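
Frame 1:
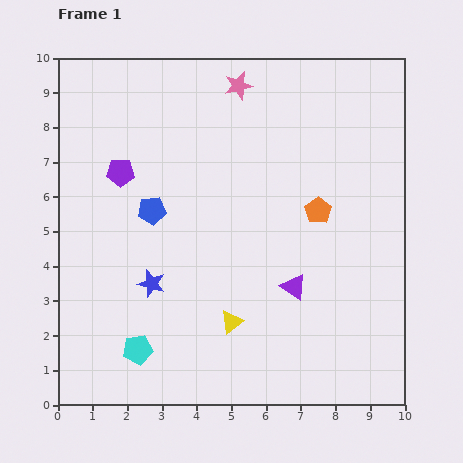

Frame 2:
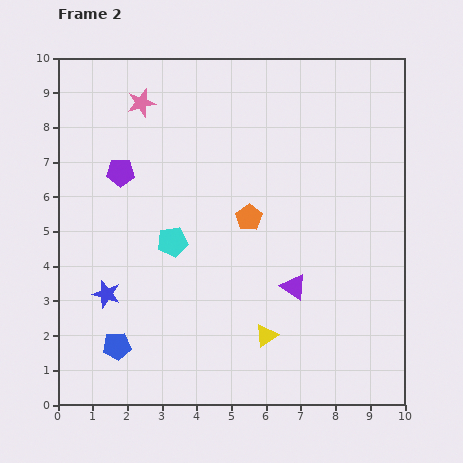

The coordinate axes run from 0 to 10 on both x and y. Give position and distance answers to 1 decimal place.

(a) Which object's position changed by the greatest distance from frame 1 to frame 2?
the blue pentagon

(moved 4.0; next 3.3)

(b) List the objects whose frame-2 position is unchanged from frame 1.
the purple pentagon, the purple triangle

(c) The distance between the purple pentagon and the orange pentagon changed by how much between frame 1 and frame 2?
-1.9

Distance in frame 1: 5.8. Distance in frame 2: 3.9.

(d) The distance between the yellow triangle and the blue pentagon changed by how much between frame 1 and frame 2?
+0.4

Distance in frame 1: 3.9. Distance in frame 2: 4.3.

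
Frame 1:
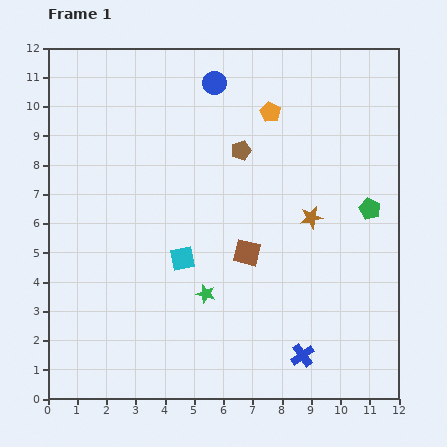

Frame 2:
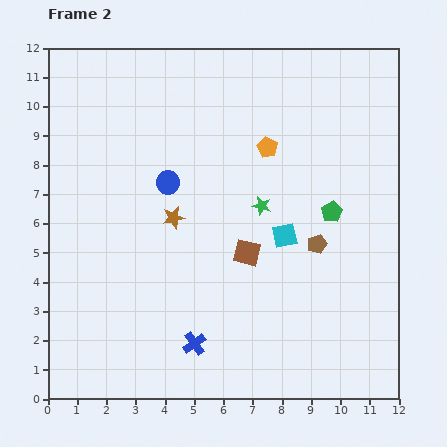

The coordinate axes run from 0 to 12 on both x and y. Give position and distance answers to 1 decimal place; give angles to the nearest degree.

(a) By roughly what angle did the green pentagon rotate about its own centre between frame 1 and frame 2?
18° clockwise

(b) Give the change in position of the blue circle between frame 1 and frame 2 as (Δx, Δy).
(-1.6, -3.4)

The blue circle was at (5.7, 10.8) in frame 1 and (4.1, 7.4) in frame 2.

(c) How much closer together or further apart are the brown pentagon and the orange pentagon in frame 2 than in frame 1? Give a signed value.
+2.1

Distance in frame 1: 1.6. Distance in frame 2: 3.7.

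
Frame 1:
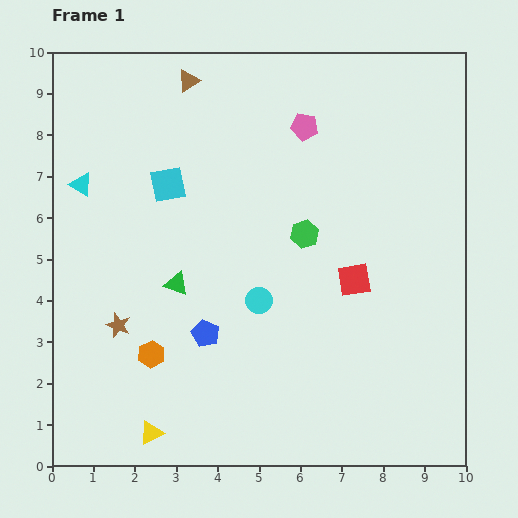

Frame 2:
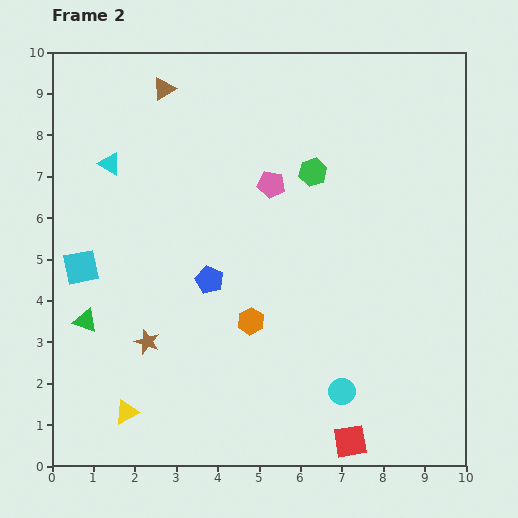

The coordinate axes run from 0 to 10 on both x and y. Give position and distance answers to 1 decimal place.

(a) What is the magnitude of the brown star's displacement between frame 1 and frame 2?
0.8

The brown star moved from (1.6, 3.4) to (2.3, 3.0), a distance of √(0.7² + 0.4²) ≈ 0.8.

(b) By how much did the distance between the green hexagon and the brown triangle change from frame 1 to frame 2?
-0.5

Distance in frame 1: 4.6. Distance in frame 2: 4.1.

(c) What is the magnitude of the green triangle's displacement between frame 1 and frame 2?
2.4

The green triangle moved from (3.0, 4.4) to (0.8, 3.5), a distance of √(2.2² + 0.9²) ≈ 2.4.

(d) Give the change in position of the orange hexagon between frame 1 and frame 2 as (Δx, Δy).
(2.4, 0.8)

The orange hexagon was at (2.4, 2.7) in frame 1 and (4.8, 3.5) in frame 2.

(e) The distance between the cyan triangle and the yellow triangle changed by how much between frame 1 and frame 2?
-0.2

Distance in frame 1: 6.2. Distance in frame 2: 6.0.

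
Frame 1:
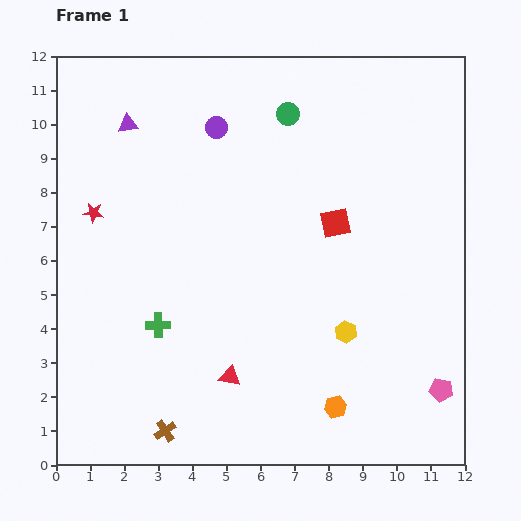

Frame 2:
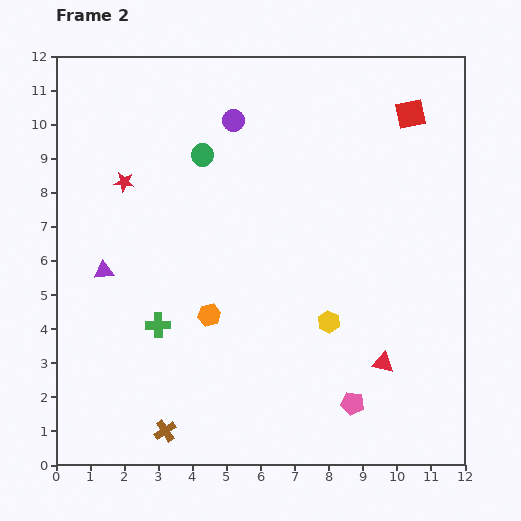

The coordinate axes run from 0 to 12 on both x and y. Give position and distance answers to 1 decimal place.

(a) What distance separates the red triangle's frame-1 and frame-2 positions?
4.5

The red triangle moved from (5.1, 2.6) to (9.6, 3.0), a distance of √(4.5² + 0.4²) ≈ 4.5.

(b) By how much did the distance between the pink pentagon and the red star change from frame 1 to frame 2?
-2.1

Distance in frame 1: 11.4. Distance in frame 2: 9.3.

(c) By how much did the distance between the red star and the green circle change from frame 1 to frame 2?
-4.0

Distance in frame 1: 6.4. Distance in frame 2: 2.4.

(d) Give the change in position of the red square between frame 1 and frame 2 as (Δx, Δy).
(2.2, 3.2)

The red square was at (8.2, 7.1) in frame 1 and (10.4, 10.3) in frame 2.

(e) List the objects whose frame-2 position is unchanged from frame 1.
the brown cross, the green cross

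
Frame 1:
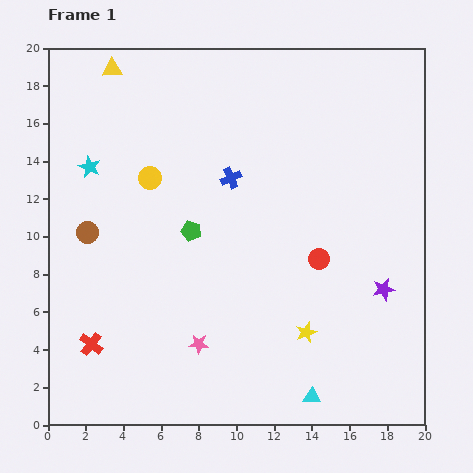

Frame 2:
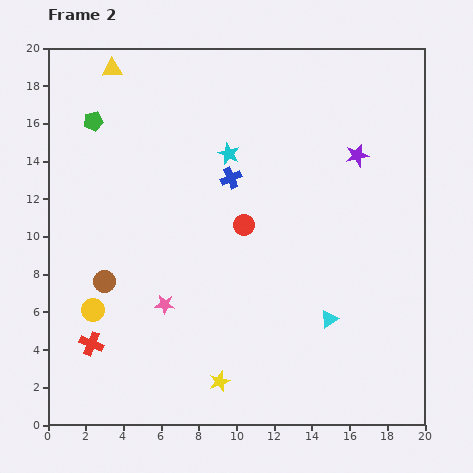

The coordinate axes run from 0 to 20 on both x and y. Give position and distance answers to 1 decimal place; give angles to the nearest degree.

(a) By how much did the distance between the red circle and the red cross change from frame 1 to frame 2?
-2.6

Distance in frame 1: 12.9. Distance in frame 2: 10.3.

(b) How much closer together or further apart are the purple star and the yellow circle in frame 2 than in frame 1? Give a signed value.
+2.5

Distance in frame 1: 13.7. Distance in frame 2: 16.2.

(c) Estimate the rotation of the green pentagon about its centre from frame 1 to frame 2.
27° counter-clockwise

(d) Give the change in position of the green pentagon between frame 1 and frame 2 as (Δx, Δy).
(-5.2, 5.8)

The green pentagon was at (7.6, 10.3) in frame 1 and (2.4, 16.1) in frame 2.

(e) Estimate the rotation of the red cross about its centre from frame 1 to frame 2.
16° counter-clockwise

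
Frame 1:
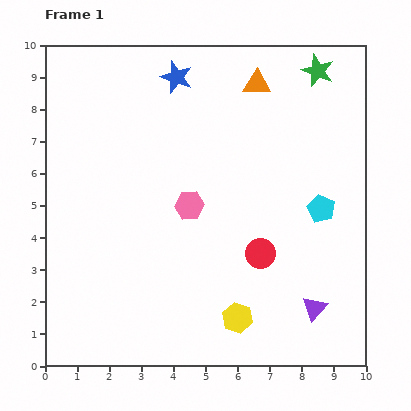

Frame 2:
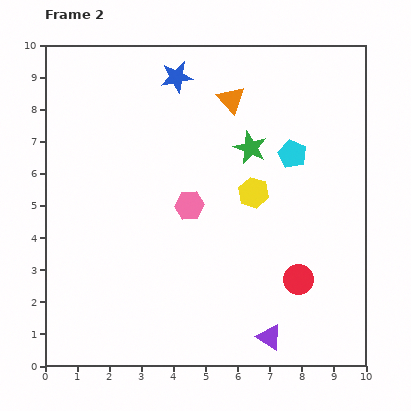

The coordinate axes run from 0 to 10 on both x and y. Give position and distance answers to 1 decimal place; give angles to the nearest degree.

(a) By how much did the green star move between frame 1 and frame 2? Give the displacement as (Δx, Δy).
(-2.1, -2.4)

The green star was at (8.5, 9.2) in frame 1 and (6.4, 6.8) in frame 2.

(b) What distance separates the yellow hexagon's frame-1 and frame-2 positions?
3.9

The yellow hexagon moved from (6.0, 1.5) to (6.5, 5.4), a distance of √(0.5² + 3.9²) ≈ 3.9.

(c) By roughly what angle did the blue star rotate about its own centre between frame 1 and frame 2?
29° counter-clockwise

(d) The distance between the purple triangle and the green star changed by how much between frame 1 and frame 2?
-1.5

Distance in frame 1: 7.4. Distance in frame 2: 5.9.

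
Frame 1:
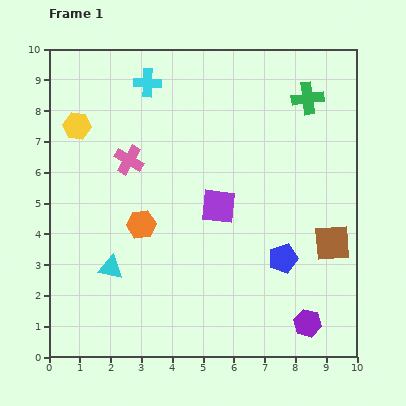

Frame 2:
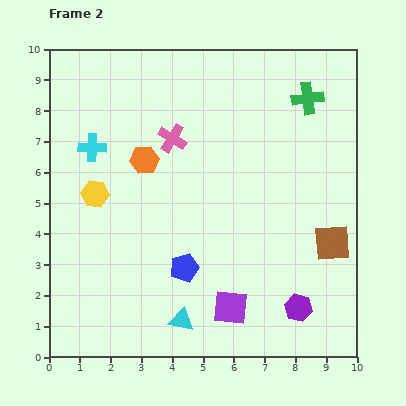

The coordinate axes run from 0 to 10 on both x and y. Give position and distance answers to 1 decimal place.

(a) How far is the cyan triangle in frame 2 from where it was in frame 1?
2.9

The cyan triangle moved from (2.0, 2.9) to (4.3, 1.2), a distance of √(2.3² + 1.7²) ≈ 2.9.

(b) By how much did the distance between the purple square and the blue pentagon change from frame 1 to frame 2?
-0.7

Distance in frame 1: 2.7. Distance in frame 2: 2.0.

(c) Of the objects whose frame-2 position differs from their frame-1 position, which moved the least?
the purple hexagon

(moved 0.6)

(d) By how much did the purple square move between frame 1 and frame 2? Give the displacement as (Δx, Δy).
(0.4, -3.3)

The purple square was at (5.5, 4.9) in frame 1 and (5.9, 1.6) in frame 2.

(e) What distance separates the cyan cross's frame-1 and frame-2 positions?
2.8

The cyan cross moved from (3.2, 8.9) to (1.4, 6.8), a distance of √(1.8² + 2.1²) ≈ 2.8.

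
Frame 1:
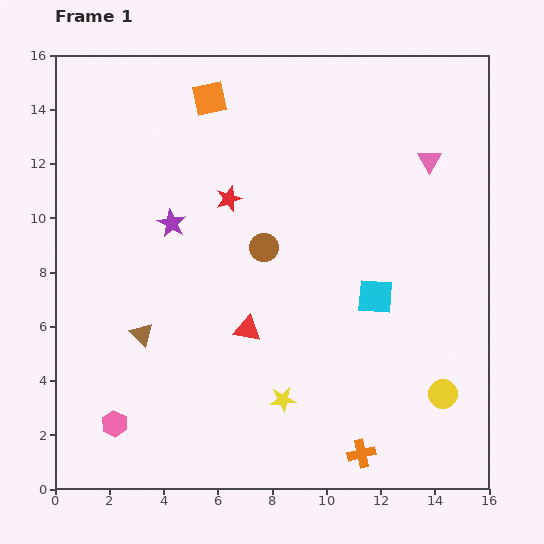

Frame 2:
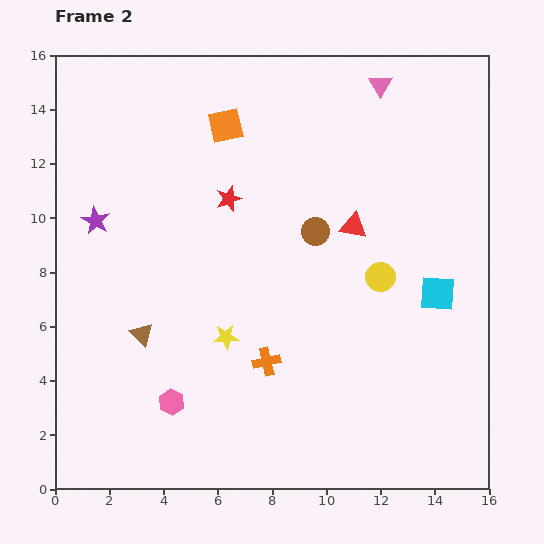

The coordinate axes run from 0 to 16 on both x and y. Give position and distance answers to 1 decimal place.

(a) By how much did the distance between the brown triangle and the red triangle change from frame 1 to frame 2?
+4.9

Distance in frame 1: 3.9. Distance in frame 2: 8.8.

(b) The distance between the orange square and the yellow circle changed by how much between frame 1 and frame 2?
-5.9

Distance in frame 1: 13.9. Distance in frame 2: 8.0.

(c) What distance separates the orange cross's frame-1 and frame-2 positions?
4.9

The orange cross moved from (11.3, 1.3) to (7.8, 4.7), a distance of √(3.5² + 3.4²) ≈ 4.9.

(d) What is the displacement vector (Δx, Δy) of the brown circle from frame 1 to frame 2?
(1.9, 0.6)

The brown circle was at (7.7, 8.9) in frame 1 and (9.6, 9.5) in frame 2.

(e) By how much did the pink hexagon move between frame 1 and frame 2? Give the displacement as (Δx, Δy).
(2.1, 0.8)

The pink hexagon was at (2.2, 2.4) in frame 1 and (4.3, 3.2) in frame 2.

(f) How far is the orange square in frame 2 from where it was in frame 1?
1.2

The orange square moved from (5.7, 14.4) to (6.3, 13.4), a distance of √(0.6² + 1.0²) ≈ 1.2.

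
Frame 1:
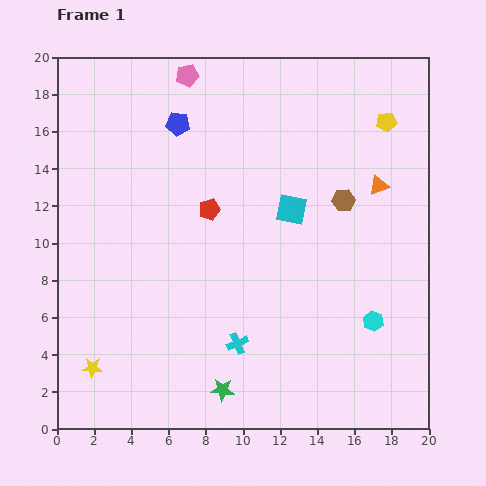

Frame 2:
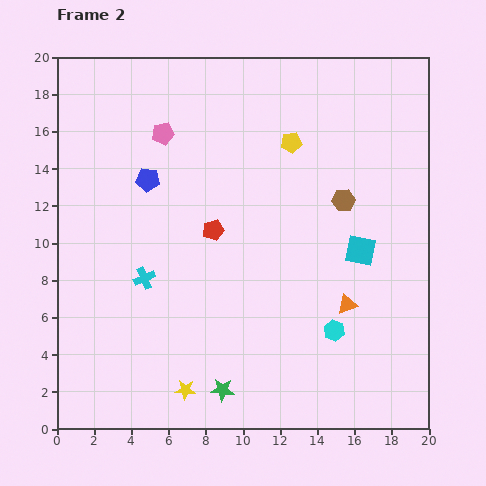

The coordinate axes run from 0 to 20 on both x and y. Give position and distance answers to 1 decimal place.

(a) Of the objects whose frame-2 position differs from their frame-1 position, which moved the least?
the red pentagon

(moved 1.1)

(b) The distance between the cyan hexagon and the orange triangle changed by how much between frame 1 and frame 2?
-5.7

Distance in frame 1: 7.3. Distance in frame 2: 1.6.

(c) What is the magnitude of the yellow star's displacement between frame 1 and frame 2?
5.1

The yellow star moved from (1.9, 3.3) to (6.9, 2.1), a distance of √(5.0² + 1.2²) ≈ 5.1.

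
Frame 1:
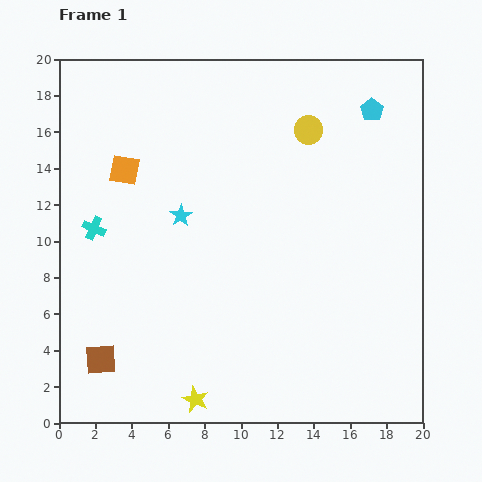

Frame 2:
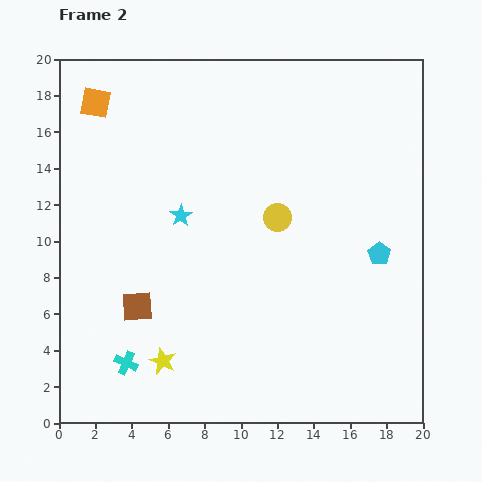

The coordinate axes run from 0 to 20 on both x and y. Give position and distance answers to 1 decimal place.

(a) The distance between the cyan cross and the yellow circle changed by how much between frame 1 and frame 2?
-1.5

Distance in frame 1: 13.0. Distance in frame 2: 11.5.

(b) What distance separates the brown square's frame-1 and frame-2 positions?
3.5

The brown square moved from (2.3, 3.5) to (4.3, 6.4), a distance of √(2.0² + 2.9²) ≈ 3.5.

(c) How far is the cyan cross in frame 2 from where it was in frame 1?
7.6

The cyan cross moved from (1.9, 10.7) to (3.7, 3.3), a distance of √(1.8² + 7.4²) ≈ 7.6.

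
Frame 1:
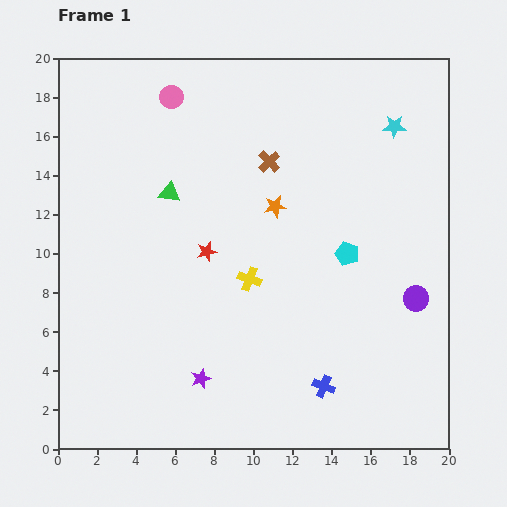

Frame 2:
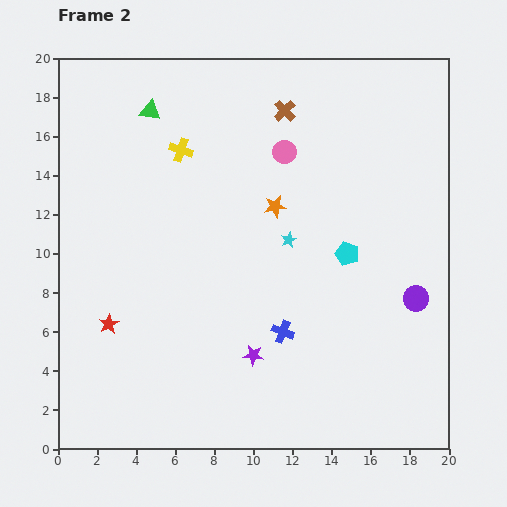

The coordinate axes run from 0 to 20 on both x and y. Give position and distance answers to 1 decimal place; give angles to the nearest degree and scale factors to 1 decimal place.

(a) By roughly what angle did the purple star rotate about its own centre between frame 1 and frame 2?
26° clockwise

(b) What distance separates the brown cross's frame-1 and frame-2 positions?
2.7

The brown cross moved from (10.8, 14.7) to (11.6, 17.3), a distance of √(0.8² + 2.6²) ≈ 2.7.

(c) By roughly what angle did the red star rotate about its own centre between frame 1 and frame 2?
16° counter-clockwise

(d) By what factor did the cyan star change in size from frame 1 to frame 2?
0.7×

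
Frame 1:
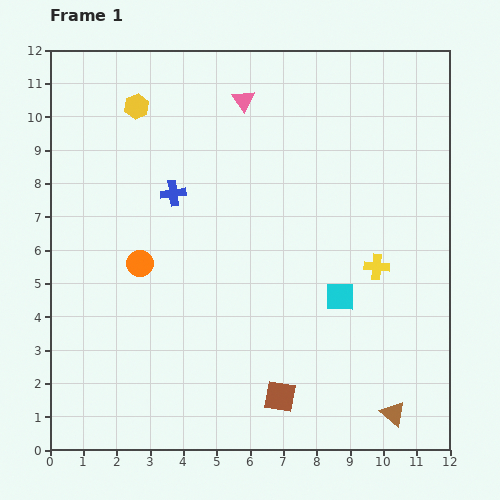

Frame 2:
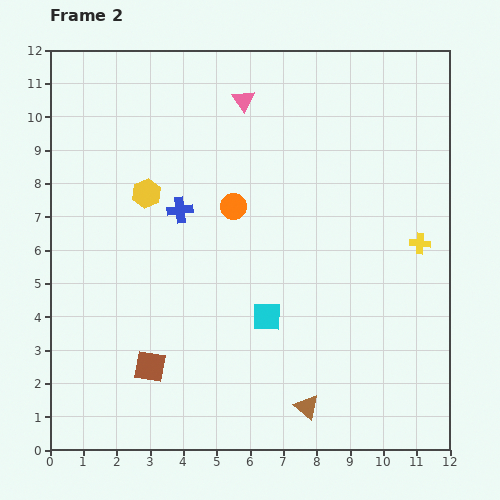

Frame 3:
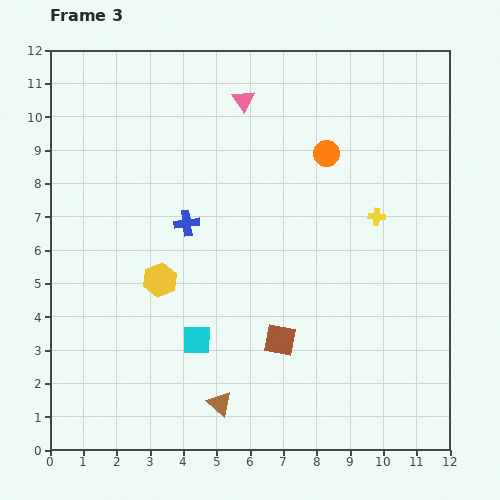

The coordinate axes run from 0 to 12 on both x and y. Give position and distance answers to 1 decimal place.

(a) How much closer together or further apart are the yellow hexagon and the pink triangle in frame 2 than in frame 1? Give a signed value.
+0.8

Distance in frame 1: 3.2. Distance in frame 2: 4.0.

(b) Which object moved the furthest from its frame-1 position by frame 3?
the orange circle

(moved 6.5; next 5.2)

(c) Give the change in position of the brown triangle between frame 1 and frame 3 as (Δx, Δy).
(-5.2, 0.3)

The brown triangle was at (10.3, 1.1) in frame 1 and (5.1, 1.4) in frame 3.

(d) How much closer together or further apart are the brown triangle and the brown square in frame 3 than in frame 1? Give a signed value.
-0.8

Distance in frame 1: 3.4. Distance in frame 3: 2.6.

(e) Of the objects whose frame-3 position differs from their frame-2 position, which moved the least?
the blue cross

(moved 0.4)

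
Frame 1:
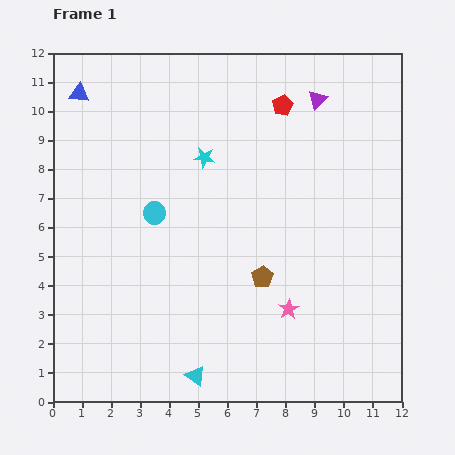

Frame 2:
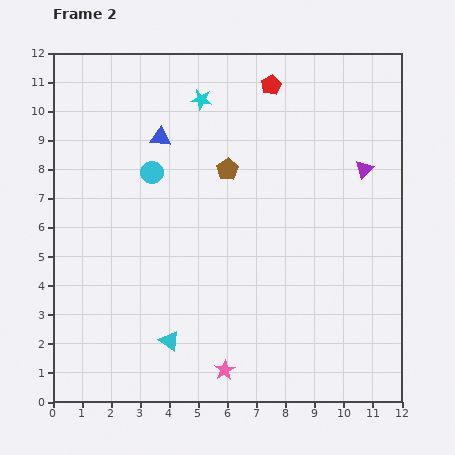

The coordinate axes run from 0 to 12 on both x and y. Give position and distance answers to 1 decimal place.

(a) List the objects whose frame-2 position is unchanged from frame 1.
none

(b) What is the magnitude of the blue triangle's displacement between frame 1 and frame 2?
3.2

The blue triangle moved from (0.9, 10.6) to (3.7, 9.1), a distance of √(2.8² + 1.5²) ≈ 3.2.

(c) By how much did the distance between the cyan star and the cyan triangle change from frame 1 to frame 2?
+0.9

Distance in frame 1: 7.5. Distance in frame 2: 8.4.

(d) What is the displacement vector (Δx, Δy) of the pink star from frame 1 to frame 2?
(-2.2, -2.1)

The pink star was at (8.1, 3.2) in frame 1 and (5.9, 1.1) in frame 2.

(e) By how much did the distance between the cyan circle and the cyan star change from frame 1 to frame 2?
+0.5

Distance in frame 1: 2.5. Distance in frame 2: 3.0.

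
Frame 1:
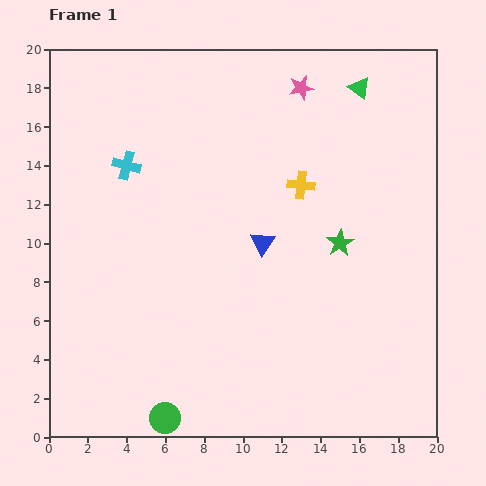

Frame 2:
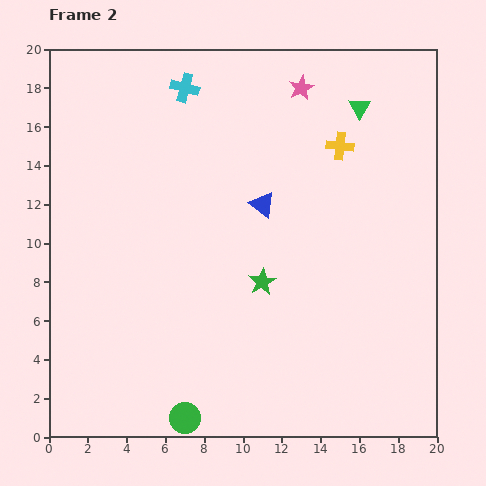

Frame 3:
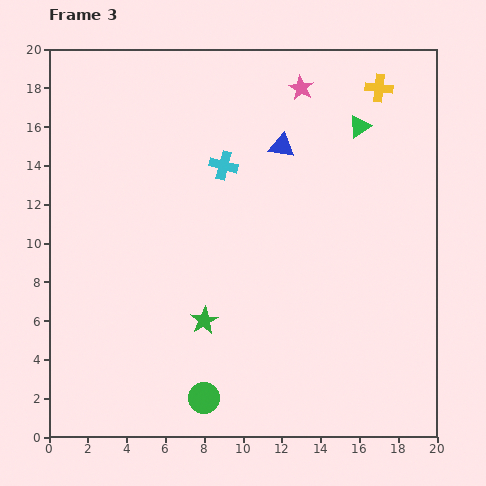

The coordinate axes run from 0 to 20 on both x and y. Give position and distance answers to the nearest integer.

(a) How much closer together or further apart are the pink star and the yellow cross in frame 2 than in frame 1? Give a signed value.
-1

Distance in frame 1: 5. Distance in frame 2: 4.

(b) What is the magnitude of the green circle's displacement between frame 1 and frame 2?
1

The green circle moved from (6, 1) to (7, 1), a distance of √(1² + 0²) ≈ 1.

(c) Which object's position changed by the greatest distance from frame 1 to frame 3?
the green star

(moved 8; next 6)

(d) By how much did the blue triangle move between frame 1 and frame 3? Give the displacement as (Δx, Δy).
(1, 5)

The blue triangle was at (11, 10) in frame 1 and (12, 15) in frame 3.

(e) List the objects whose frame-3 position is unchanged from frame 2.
the pink star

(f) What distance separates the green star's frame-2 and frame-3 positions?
4

The green star moved from (11, 8) to (8, 6), a distance of √(3² + 2²) ≈ 4.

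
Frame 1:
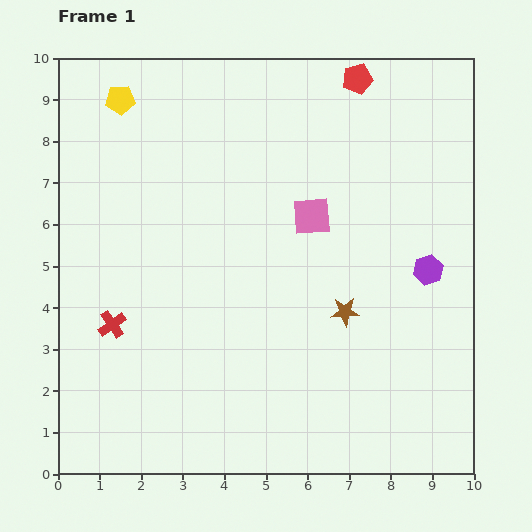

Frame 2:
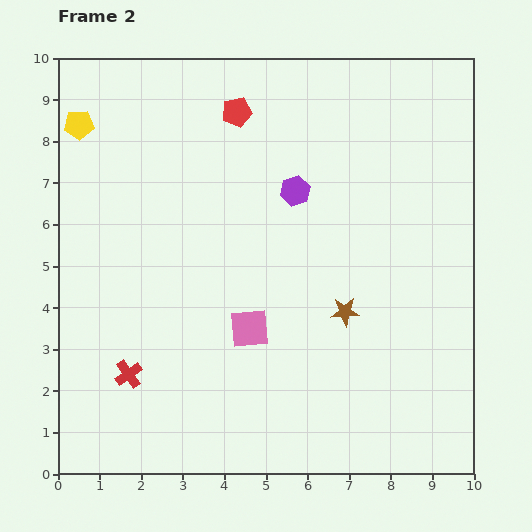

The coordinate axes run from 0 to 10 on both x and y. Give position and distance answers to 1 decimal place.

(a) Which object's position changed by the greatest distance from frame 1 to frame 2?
the purple hexagon

(moved 3.7; next 3.1)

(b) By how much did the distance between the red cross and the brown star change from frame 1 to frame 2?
-0.2

Distance in frame 1: 5.6. Distance in frame 2: 5.4.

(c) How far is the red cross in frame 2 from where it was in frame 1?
1.3

The red cross moved from (1.3, 3.6) to (1.7, 2.4), a distance of √(0.4² + 1.2²) ≈ 1.3.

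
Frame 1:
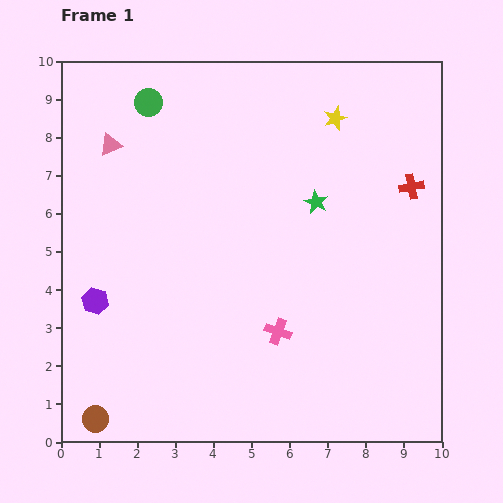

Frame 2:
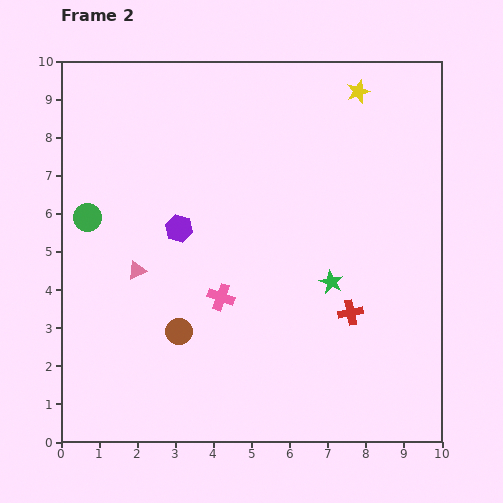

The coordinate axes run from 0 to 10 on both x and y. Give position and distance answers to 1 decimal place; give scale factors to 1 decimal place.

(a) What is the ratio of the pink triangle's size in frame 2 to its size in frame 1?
0.8×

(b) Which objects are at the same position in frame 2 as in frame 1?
none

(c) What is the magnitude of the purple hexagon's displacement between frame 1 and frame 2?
2.9

The purple hexagon moved from (0.9, 3.7) to (3.1, 5.6), a distance of √(2.2² + 1.9²) ≈ 2.9.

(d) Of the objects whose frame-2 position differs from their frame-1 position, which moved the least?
the yellow star

(moved 0.9)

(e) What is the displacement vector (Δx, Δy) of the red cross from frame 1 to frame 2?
(-1.6, -3.3)

The red cross was at (9.2, 6.7) in frame 1 and (7.6, 3.4) in frame 2.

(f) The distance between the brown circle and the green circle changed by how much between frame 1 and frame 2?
-4.6

Distance in frame 1: 8.4. Distance in frame 2: 3.8.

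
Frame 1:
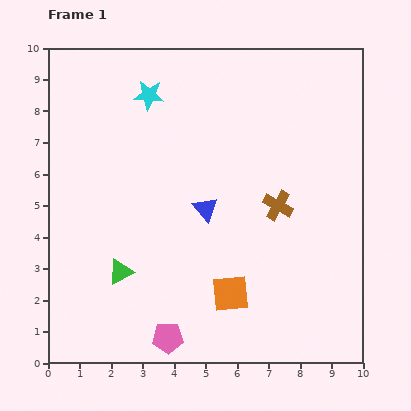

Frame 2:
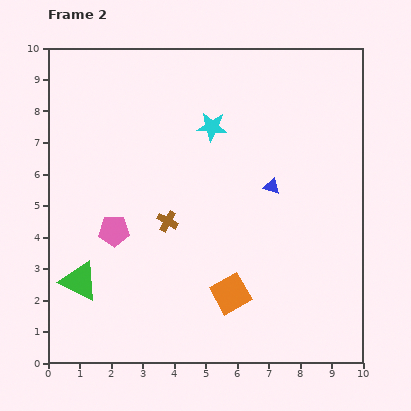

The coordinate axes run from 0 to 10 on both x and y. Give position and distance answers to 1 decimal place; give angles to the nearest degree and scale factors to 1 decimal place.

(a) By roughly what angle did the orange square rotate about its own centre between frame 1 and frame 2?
24° counter-clockwise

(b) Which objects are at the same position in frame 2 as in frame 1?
the orange square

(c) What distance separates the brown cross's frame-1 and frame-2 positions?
3.5

The brown cross moved from (7.3, 5.0) to (3.8, 4.5), a distance of √(3.5² + 0.5²) ≈ 3.5.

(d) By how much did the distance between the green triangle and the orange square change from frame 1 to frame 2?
+1.2

Distance in frame 1: 3.6. Distance in frame 2: 4.8.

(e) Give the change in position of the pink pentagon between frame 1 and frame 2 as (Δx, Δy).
(-1.7, 3.4)

The pink pentagon was at (3.8, 0.8) in frame 1 and (2.1, 4.2) in frame 2.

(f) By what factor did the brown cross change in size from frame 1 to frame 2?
0.7×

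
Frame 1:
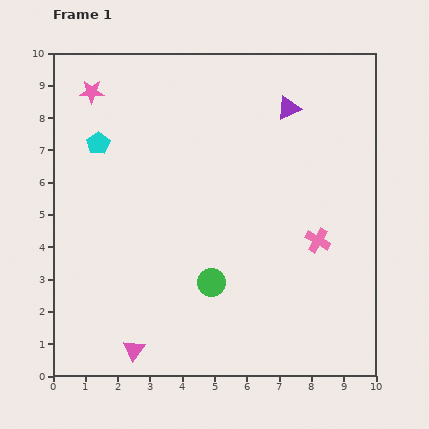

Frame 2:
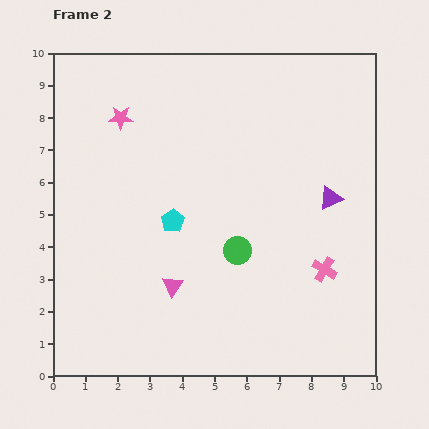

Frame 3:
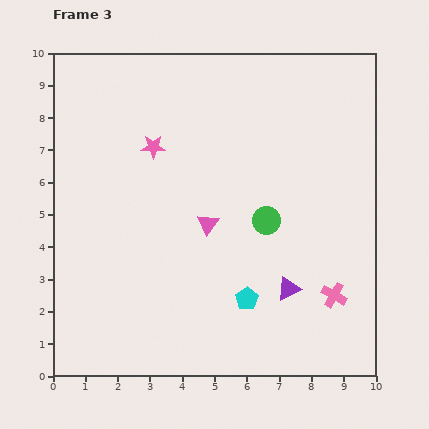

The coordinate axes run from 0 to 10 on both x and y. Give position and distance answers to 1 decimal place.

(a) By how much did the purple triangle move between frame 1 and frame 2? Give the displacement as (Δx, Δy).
(1.3, -2.8)

The purple triangle was at (7.3, 8.3) in frame 1 and (8.6, 5.5) in frame 2.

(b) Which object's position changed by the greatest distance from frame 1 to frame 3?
the cyan pentagon

(moved 6.6; next 5.6)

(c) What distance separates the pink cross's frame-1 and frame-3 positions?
1.8

The pink cross moved from (8.2, 4.2) to (8.7, 2.5), a distance of √(0.5² + 1.7²) ≈ 1.8.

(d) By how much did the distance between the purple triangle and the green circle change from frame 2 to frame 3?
-1.1

Distance in frame 2: 3.3. Distance in frame 3: 2.2.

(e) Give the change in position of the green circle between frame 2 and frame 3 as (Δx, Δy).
(0.9, 0.9)

The green circle was at (5.7, 3.9) in frame 2 and (6.6, 4.8) in frame 3.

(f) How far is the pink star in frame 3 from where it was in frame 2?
1.3

The pink star moved from (2.1, 8.0) to (3.1, 7.1), a distance of √(1.0² + 0.9²) ≈ 1.3.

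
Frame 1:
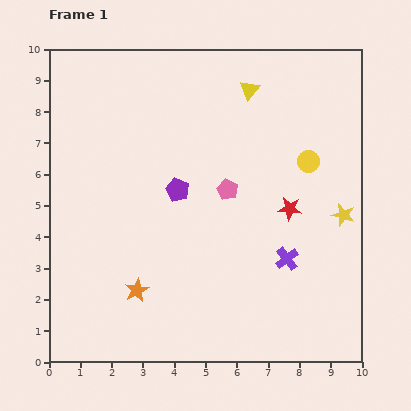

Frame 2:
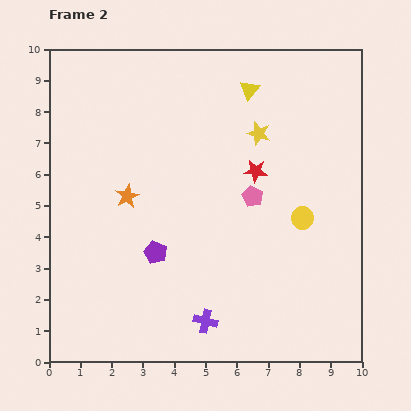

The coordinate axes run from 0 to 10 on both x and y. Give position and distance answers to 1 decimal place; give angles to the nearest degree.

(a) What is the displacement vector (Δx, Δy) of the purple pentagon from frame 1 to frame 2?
(-0.7, -2.0)

The purple pentagon was at (4.1, 5.5) in frame 1 and (3.4, 3.5) in frame 2.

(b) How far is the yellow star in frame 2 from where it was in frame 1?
3.7

The yellow star moved from (9.4, 4.7) to (6.7, 7.3), a distance of √(2.7² + 2.6²) ≈ 3.7.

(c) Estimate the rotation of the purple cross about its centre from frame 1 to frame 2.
38° counter-clockwise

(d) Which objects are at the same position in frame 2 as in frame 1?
the yellow triangle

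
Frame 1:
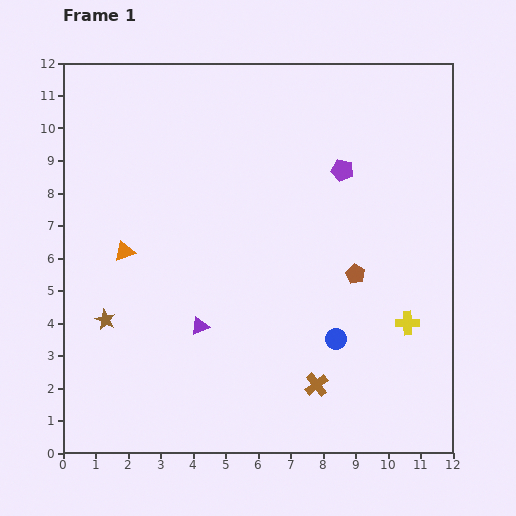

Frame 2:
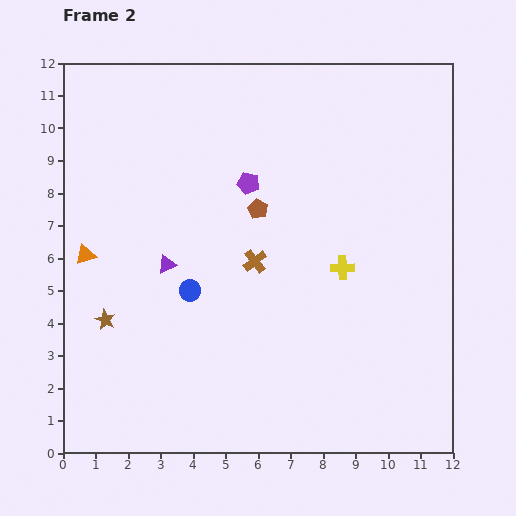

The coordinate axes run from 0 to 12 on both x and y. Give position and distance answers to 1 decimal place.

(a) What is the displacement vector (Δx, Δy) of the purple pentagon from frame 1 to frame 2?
(-2.9, -0.4)

The purple pentagon was at (8.6, 8.7) in frame 1 and (5.7, 8.3) in frame 2.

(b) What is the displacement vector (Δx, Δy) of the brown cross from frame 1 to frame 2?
(-1.9, 3.8)

The brown cross was at (7.8, 2.1) in frame 1 and (5.9, 5.9) in frame 2.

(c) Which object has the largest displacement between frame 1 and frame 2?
the blue circle

(moved 4.7; next 4.2)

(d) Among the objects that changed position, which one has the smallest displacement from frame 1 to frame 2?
the orange triangle

(moved 1.2)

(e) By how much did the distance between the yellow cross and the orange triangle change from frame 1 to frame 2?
-1.1

Distance in frame 1: 9.0. Distance in frame 2: 7.9.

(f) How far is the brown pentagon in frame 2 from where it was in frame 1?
3.6

The brown pentagon moved from (9.0, 5.5) to (6.0, 7.5), a distance of √(3.0² + 2.0²) ≈ 3.6.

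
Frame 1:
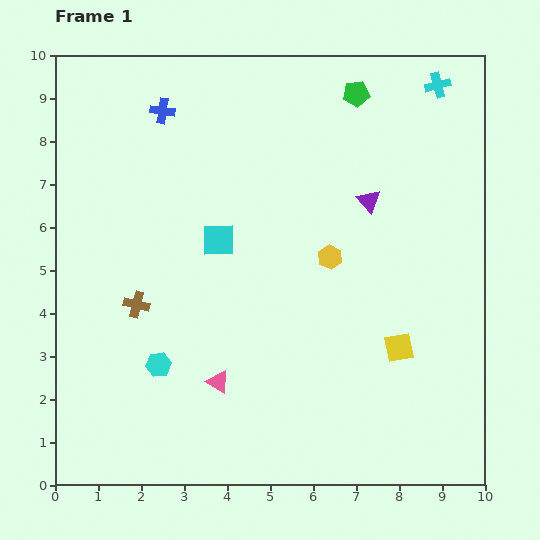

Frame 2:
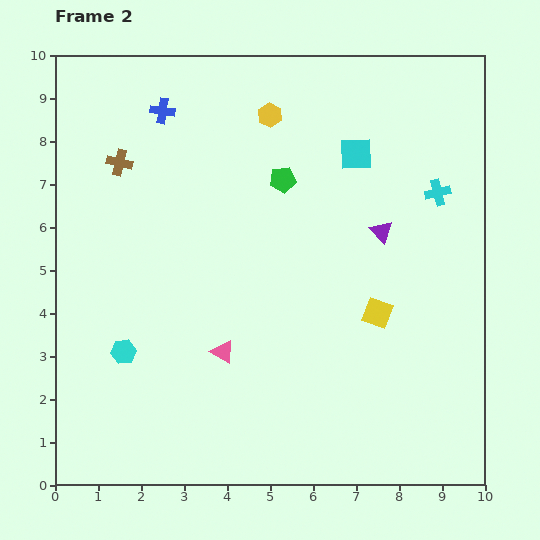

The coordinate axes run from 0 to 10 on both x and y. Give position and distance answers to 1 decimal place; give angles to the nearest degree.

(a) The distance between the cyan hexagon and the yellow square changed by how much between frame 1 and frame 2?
+0.4

Distance in frame 1: 5.6. Distance in frame 2: 6.0.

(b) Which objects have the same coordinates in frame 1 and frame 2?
the blue cross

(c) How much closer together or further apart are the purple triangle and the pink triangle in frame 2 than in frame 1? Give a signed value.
-0.9

Distance in frame 1: 5.5. Distance in frame 2: 4.6.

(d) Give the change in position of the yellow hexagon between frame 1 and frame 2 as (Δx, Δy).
(-1.4, 3.3)

The yellow hexagon was at (6.4, 5.3) in frame 1 and (5.0, 8.6) in frame 2.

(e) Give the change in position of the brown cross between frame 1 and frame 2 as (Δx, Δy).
(-0.4, 3.3)

The brown cross was at (1.9, 4.2) in frame 1 and (1.5, 7.5) in frame 2.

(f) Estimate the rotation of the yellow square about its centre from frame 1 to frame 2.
31° clockwise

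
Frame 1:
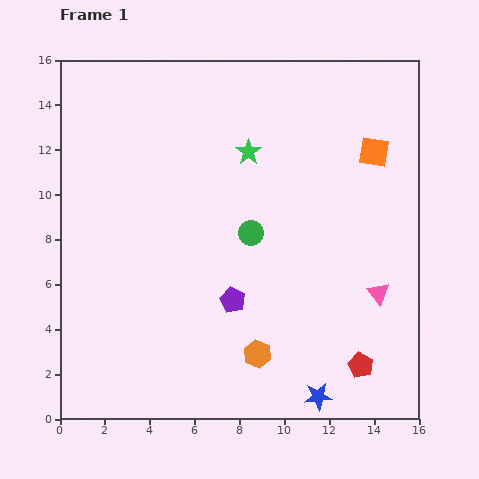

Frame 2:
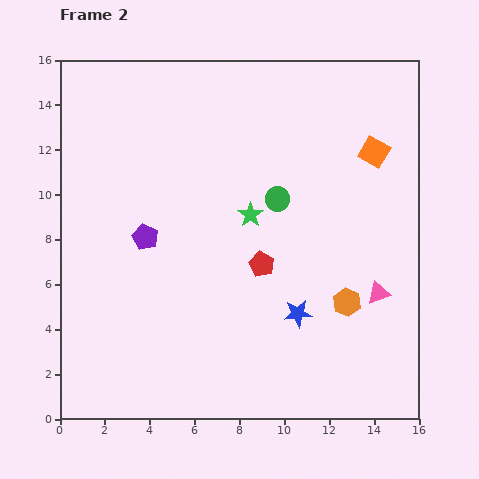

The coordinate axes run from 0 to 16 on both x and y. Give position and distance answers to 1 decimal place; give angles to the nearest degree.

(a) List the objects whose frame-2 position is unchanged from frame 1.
the orange square, the pink triangle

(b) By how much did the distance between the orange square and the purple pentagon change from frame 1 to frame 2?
+1.8

Distance in frame 1: 9.1. Distance in frame 2: 10.9.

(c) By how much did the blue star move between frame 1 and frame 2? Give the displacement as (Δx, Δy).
(-0.9, 3.7)

The blue star was at (11.5, 1.0) in frame 1 and (10.6, 4.7) in frame 2.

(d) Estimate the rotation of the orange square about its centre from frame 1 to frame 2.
21° clockwise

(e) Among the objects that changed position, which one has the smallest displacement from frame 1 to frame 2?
the green circle

(moved 1.9)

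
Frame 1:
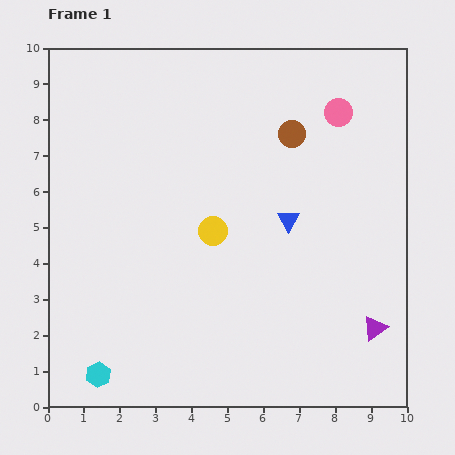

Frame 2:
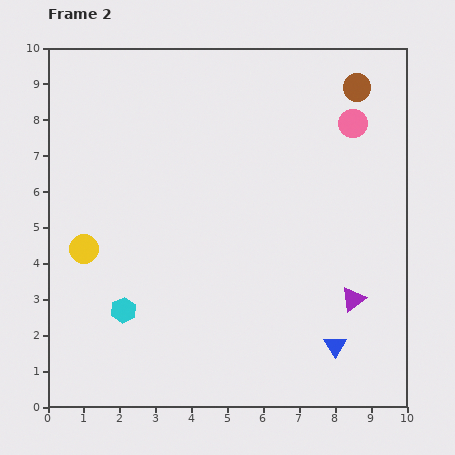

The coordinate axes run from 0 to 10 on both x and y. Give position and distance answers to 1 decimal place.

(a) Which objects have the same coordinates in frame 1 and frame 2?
none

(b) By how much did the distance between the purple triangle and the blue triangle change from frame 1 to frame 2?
-2.4

Distance in frame 1: 3.8. Distance in frame 2: 1.4.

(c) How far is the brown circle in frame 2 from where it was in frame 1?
2.2

The brown circle moved from (6.8, 7.6) to (8.6, 8.9), a distance of √(1.8² + 1.3²) ≈ 2.2.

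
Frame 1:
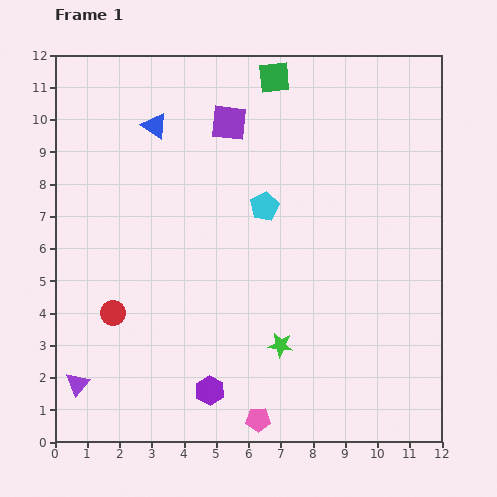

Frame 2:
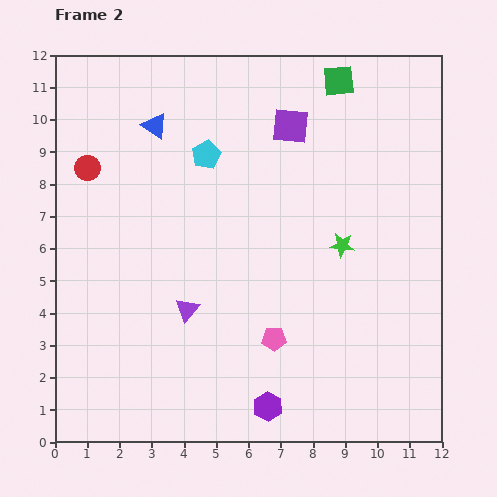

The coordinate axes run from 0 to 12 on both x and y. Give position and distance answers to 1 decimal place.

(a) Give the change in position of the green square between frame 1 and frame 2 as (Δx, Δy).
(2.0, -0.1)

The green square was at (6.8, 11.3) in frame 1 and (8.8, 11.2) in frame 2.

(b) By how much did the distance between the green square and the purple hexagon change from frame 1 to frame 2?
+0.4

Distance in frame 1: 9.9. Distance in frame 2: 10.3.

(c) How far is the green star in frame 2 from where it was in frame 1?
3.6

The green star moved from (7.0, 3.0) to (8.9, 6.1), a distance of √(1.9² + 3.1²) ≈ 3.6.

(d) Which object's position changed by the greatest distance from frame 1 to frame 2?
the red circle

(moved 4.6; next 4.1)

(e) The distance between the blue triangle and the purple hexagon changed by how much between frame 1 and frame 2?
+1.0

Distance in frame 1: 8.4. Distance in frame 2: 9.4.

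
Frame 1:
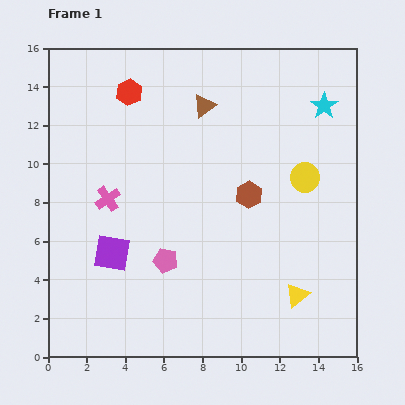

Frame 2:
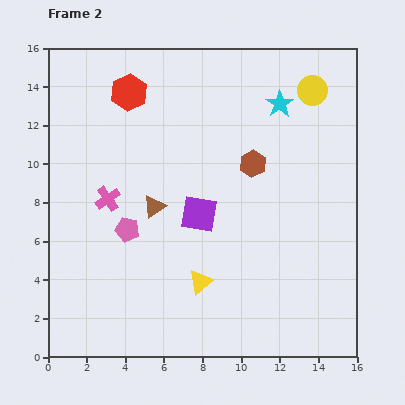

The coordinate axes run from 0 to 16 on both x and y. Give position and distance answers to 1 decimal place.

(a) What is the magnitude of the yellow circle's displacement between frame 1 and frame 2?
4.5

The yellow circle moved from (13.3, 9.3) to (13.7, 13.8), a distance of √(0.4² + 4.5²) ≈ 4.5.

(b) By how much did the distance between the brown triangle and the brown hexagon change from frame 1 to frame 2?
+0.5

Distance in frame 1: 5.1. Distance in frame 2: 5.6.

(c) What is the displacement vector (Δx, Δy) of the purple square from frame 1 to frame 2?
(4.5, 2.0)

The purple square was at (3.3, 5.4) in frame 1 and (7.8, 7.4) in frame 2.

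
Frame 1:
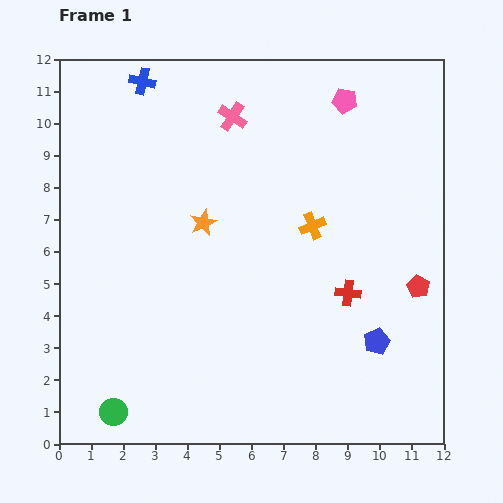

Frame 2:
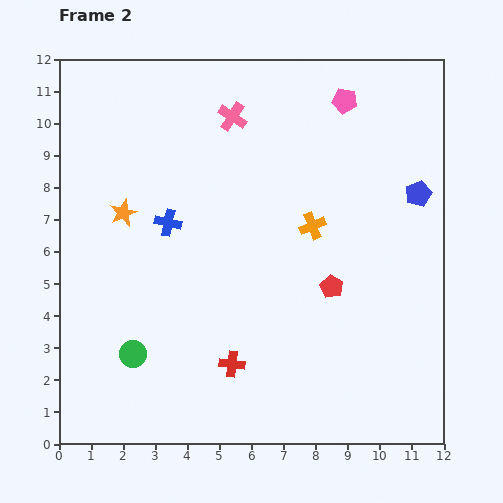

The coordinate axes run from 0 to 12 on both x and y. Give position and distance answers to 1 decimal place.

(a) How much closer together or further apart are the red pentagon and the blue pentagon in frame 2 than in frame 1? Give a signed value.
+1.9

Distance in frame 1: 2.1. Distance in frame 2: 4.0.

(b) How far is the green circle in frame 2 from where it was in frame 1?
1.9

The green circle moved from (1.7, 1.0) to (2.3, 2.8), a distance of √(0.6² + 1.8²) ≈ 1.9.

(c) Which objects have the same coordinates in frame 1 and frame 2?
the pink cross, the orange cross, the pink pentagon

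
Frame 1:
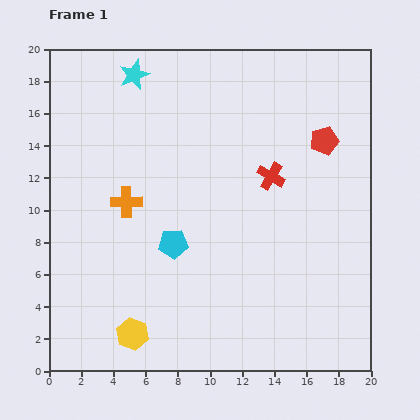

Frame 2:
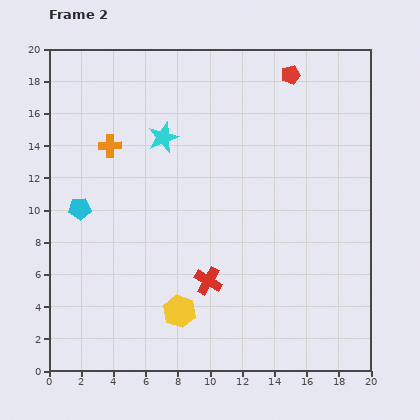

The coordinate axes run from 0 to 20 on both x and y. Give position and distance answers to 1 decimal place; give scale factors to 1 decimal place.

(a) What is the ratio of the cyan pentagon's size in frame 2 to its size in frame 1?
0.8×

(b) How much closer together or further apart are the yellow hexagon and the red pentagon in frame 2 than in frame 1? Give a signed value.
-0.7

Distance in frame 1: 16.9. Distance in frame 2: 16.2.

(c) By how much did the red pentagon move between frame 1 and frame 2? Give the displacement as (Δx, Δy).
(-2.1, 4.1)

The red pentagon was at (17.1, 14.3) in frame 1 and (15.0, 18.4) in frame 2.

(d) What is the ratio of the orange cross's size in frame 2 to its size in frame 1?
0.7×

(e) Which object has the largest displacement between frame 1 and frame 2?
the red cross

(moved 7.6; next 6.2)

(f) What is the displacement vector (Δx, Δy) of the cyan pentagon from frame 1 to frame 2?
(-5.8, 2.2)

The cyan pentagon was at (7.7, 7.9) in frame 1 and (1.9, 10.1) in frame 2.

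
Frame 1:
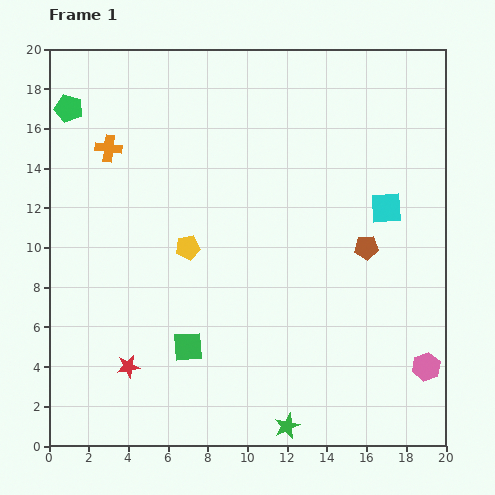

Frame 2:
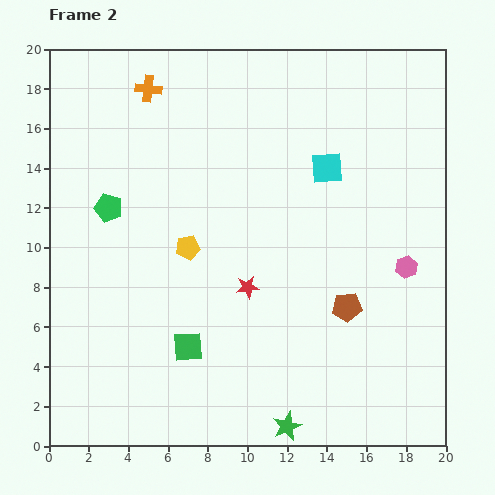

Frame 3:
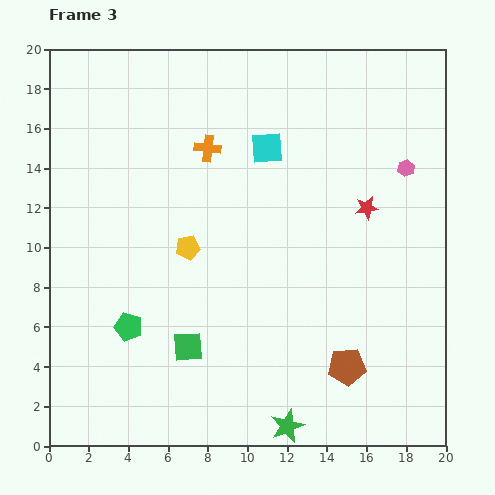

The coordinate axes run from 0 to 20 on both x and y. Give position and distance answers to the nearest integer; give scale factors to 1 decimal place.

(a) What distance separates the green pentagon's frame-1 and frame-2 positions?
5

The green pentagon moved from (1, 17) to (3, 12), a distance of √(2² + 5²) ≈ 5.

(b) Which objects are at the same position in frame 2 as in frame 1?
the green square, the green star, the yellow pentagon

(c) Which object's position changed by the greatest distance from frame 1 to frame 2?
the red star

(moved 7; next 5)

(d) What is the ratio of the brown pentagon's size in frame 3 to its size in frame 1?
1.6×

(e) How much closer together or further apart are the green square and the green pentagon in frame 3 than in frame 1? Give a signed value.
-10

Distance in frame 1: 13. Distance in frame 3: 3.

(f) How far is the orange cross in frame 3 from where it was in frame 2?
4

The orange cross moved from (5, 18) to (8, 15), a distance of √(3² + 3²) ≈ 4.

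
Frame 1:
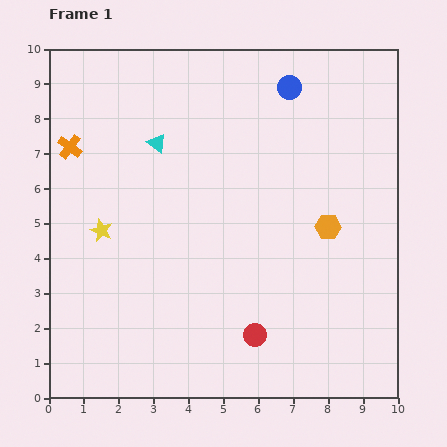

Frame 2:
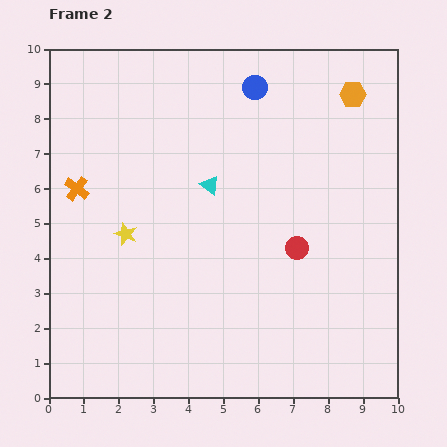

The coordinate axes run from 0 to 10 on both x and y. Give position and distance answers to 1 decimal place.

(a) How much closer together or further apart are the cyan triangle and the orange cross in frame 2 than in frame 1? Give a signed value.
+1.3

Distance in frame 1: 2.5. Distance in frame 2: 3.8.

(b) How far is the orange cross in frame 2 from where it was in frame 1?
1.2

The orange cross moved from (0.6, 7.2) to (0.8, 6.0), a distance of √(0.2² + 1.2²) ≈ 1.2.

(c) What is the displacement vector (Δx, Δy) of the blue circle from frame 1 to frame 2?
(-1.0, 0.0)

The blue circle was at (6.9, 8.9) in frame 1 and (5.9, 8.9) in frame 2.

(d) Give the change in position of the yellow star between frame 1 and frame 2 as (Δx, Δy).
(0.7, -0.1)

The yellow star was at (1.5, 4.8) in frame 1 and (2.2, 4.7) in frame 2.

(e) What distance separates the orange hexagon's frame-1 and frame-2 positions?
3.9

The orange hexagon moved from (8.0, 4.9) to (8.7, 8.7), a distance of √(0.7² + 3.8²) ≈ 3.9.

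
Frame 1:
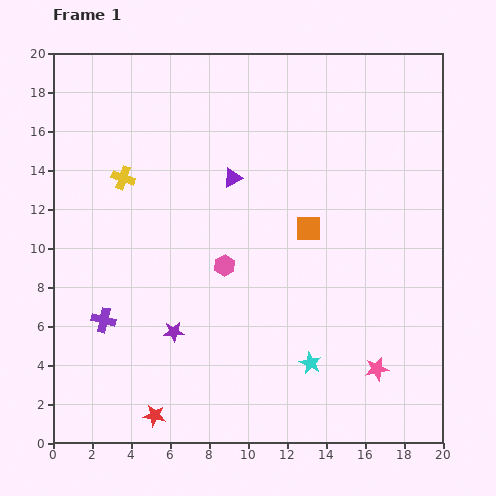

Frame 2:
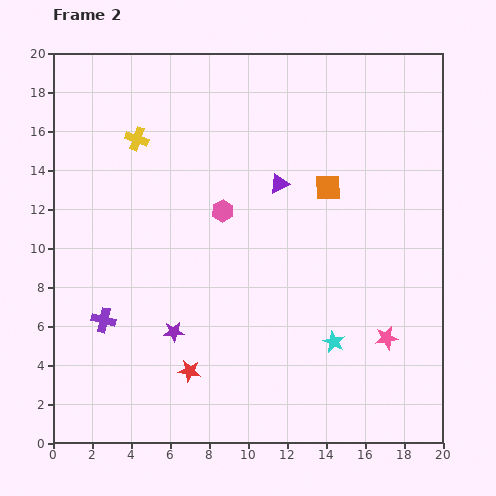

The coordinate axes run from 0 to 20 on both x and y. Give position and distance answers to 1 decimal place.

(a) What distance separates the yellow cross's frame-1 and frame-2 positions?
2.1

The yellow cross moved from (3.6, 13.6) to (4.3, 15.6), a distance of √(0.7² + 2.0²) ≈ 2.1.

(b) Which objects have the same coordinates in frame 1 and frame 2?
the purple cross, the purple star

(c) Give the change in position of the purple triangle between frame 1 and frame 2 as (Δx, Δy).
(2.4, -0.3)

The purple triangle was at (9.2, 13.6) in frame 1 and (11.6, 13.3) in frame 2.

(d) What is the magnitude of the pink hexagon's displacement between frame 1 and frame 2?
2.8

The pink hexagon moved from (8.8, 9.1) to (8.7, 11.9), a distance of √(0.1² + 2.8²) ≈ 2.8.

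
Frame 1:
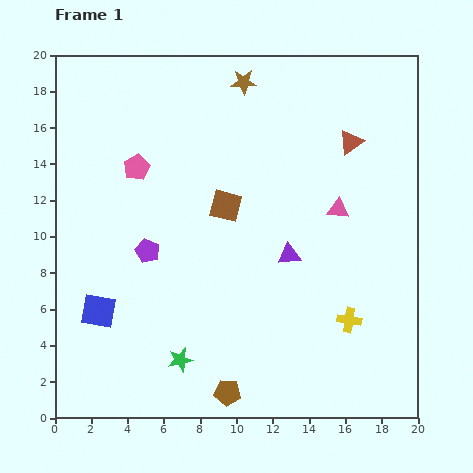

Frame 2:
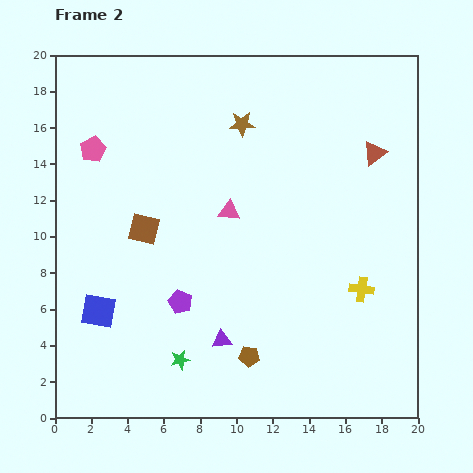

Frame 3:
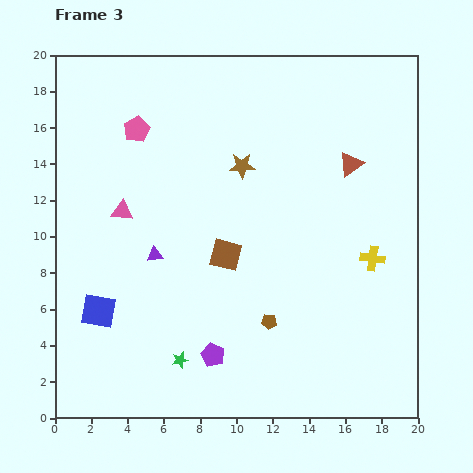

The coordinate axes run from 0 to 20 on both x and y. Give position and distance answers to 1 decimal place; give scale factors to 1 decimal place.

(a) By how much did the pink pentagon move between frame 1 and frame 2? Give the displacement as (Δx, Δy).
(-2.4, 1.0)

The pink pentagon was at (4.5, 13.8) in frame 1 and (2.1, 14.8) in frame 2.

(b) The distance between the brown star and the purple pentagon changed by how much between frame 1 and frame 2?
-0.3

Distance in frame 1: 10.7. Distance in frame 2: 10.4.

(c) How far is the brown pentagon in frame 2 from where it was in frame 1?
2.3

The brown pentagon moved from (9.5, 1.4) to (10.7, 3.4), a distance of √(1.2² + 2.0²) ≈ 2.3.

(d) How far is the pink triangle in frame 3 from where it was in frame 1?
11.9

The pink triangle moved from (15.6, 11.5) to (3.7, 11.4), a distance of √(11.9² + 0.1²) ≈ 11.9.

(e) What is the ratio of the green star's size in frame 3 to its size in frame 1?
0.7×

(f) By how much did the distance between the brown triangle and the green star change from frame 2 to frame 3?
-1.3

Distance in frame 2: 15.6. Distance in frame 3: 14.3.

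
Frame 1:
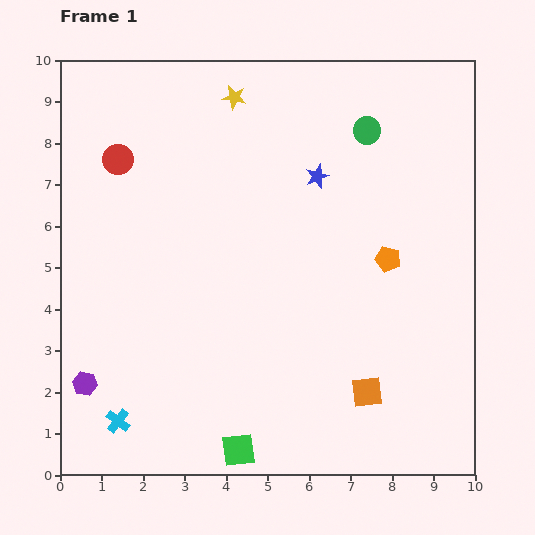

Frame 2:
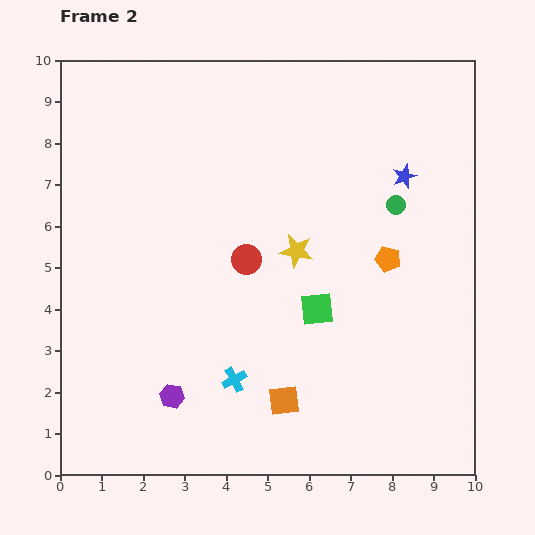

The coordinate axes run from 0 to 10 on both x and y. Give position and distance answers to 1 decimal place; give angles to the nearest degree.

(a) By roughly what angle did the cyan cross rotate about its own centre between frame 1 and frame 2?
24° clockwise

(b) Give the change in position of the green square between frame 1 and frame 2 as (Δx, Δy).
(1.9, 3.4)

The green square was at (4.3, 0.6) in frame 1 and (6.2, 4.0) in frame 2.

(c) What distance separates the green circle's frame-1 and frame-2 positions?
1.9

The green circle moved from (7.4, 8.3) to (8.1, 6.5), a distance of √(0.7² + 1.8²) ≈ 1.9.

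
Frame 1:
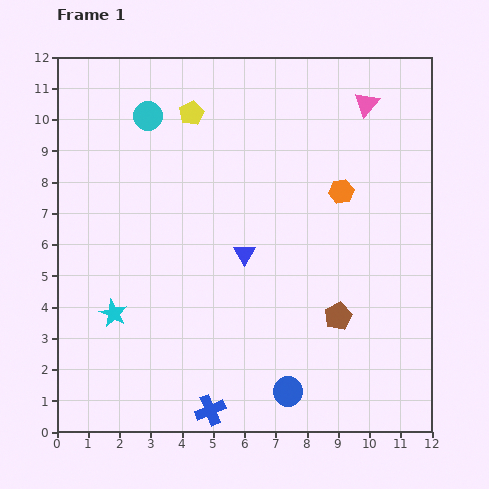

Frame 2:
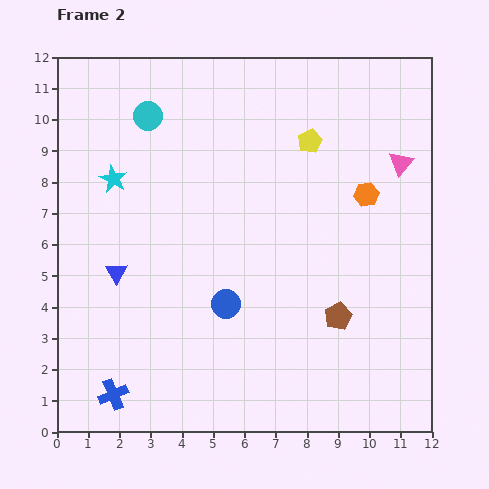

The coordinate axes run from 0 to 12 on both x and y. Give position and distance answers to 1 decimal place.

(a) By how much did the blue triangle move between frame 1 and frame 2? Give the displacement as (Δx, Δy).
(-4.1, -0.6)

The blue triangle was at (6.0, 5.7) in frame 1 and (1.9, 5.1) in frame 2.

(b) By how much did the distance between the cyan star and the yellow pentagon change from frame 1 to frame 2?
-0.5

Distance in frame 1: 6.9. Distance in frame 2: 6.4.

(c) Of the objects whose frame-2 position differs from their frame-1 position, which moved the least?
the orange hexagon

(moved 0.8)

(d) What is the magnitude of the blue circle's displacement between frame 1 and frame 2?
3.4

The blue circle moved from (7.4, 1.3) to (5.4, 4.1), a distance of √(2.0² + 2.8²) ≈ 3.4.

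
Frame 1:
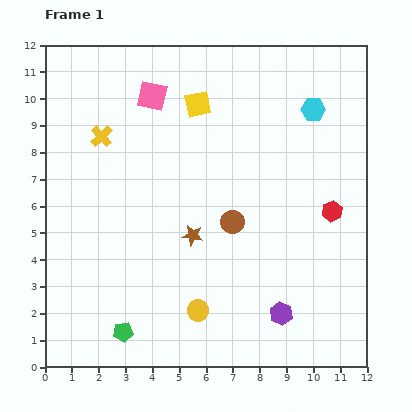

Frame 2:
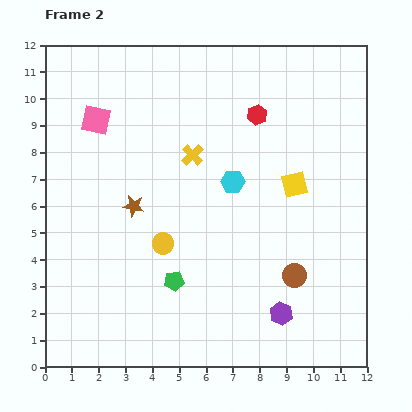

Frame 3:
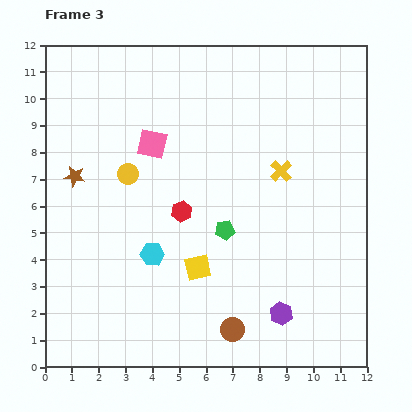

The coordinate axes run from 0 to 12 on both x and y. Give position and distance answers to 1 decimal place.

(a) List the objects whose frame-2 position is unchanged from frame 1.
the purple hexagon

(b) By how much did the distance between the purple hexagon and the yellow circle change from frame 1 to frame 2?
+2.0

Distance in frame 1: 3.1. Distance in frame 2: 5.1.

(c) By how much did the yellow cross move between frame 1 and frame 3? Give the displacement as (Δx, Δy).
(6.7, -1.3)

The yellow cross was at (2.1, 8.6) in frame 1 and (8.8, 7.3) in frame 3.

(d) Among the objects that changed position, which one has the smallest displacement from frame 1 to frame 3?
the pink square

(moved 1.8)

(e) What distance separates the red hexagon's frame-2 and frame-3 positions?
4.6

The red hexagon moved from (7.9, 9.4) to (5.1, 5.8), a distance of √(2.8² + 3.6²) ≈ 4.6.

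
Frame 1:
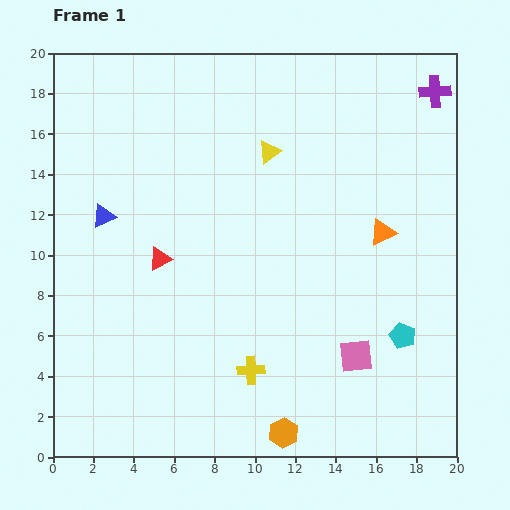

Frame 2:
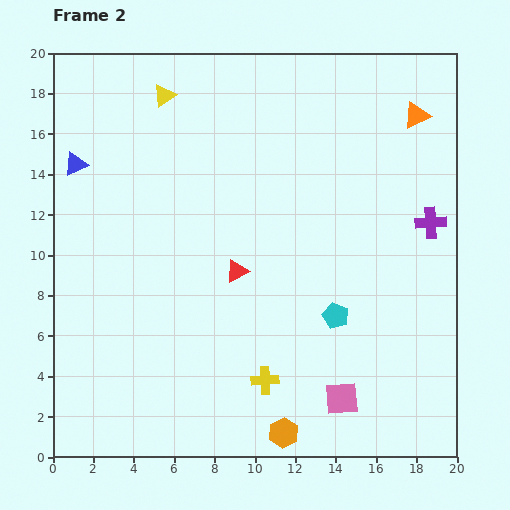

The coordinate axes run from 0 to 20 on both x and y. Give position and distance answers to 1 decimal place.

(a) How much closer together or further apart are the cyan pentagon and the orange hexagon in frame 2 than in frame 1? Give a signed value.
-1.2

Distance in frame 1: 7.6. Distance in frame 2: 6.4.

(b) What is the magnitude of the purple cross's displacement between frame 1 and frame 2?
6.5

The purple cross moved from (18.9, 18.1) to (18.7, 11.6), a distance of √(0.2² + 6.5²) ≈ 6.5.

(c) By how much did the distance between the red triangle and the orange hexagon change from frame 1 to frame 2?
-2.2

Distance in frame 1: 10.5. Distance in frame 2: 8.3.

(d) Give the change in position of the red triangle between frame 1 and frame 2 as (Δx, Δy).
(3.8, -0.6)

The red triangle was at (5.3, 9.8) in frame 1 and (9.1, 9.2) in frame 2.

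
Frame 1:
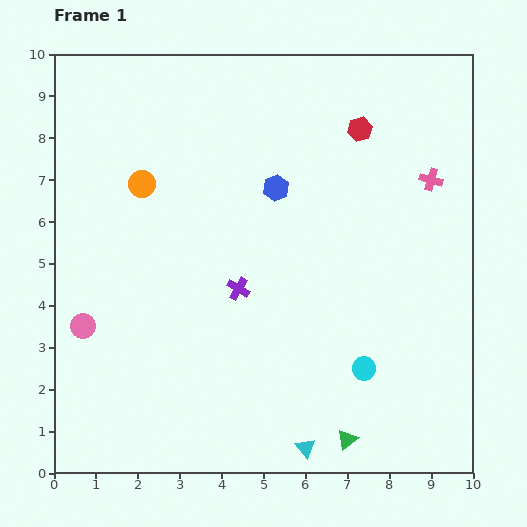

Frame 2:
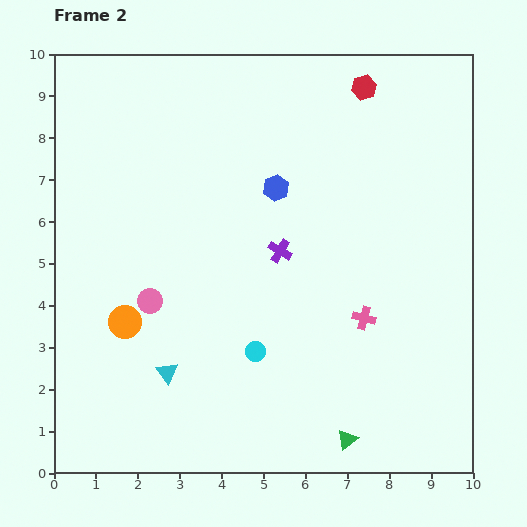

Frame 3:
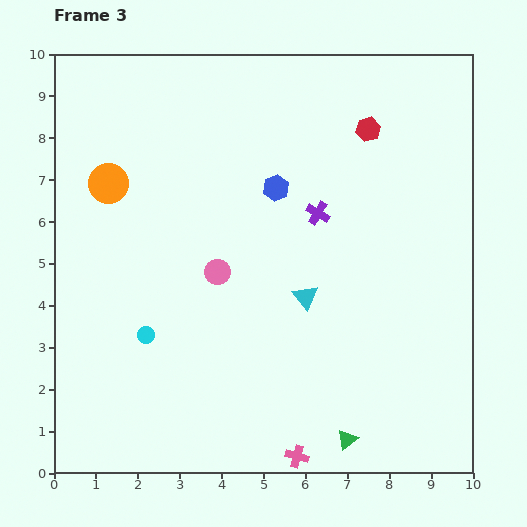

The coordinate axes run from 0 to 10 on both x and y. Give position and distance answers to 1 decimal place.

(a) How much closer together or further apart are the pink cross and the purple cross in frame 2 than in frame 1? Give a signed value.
-2.7

Distance in frame 1: 5.3. Distance in frame 2: 2.6.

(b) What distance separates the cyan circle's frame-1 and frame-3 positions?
5.3

The cyan circle moved from (7.4, 2.5) to (2.2, 3.3), a distance of √(5.2² + 0.8²) ≈ 5.3.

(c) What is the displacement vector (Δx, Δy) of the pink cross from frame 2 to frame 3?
(-1.6, -3.3)

The pink cross was at (7.4, 3.7) in frame 2 and (5.8, 0.4) in frame 3.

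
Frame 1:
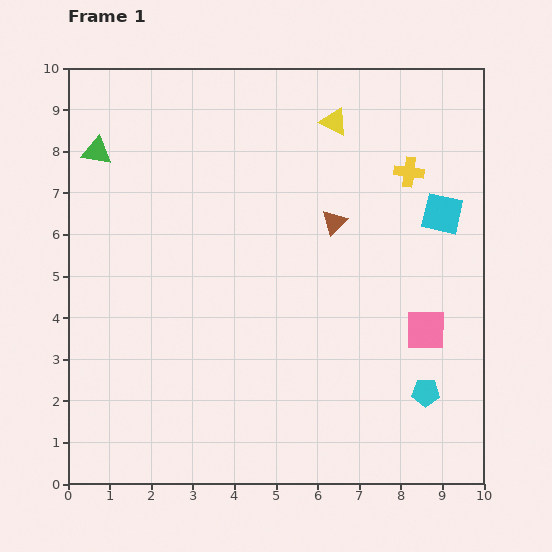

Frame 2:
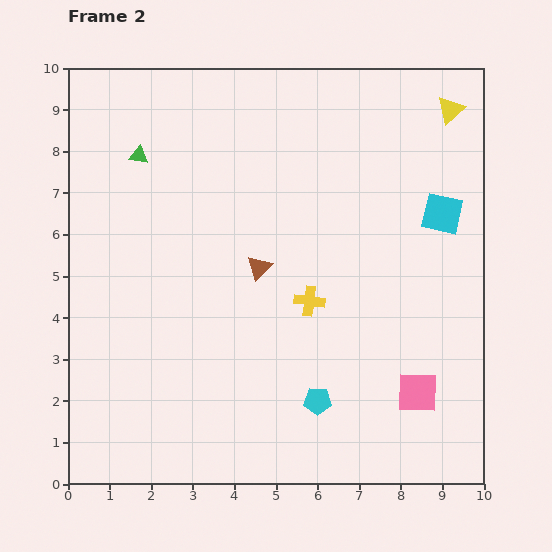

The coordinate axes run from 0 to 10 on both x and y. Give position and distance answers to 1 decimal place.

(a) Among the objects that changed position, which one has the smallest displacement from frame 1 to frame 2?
the green triangle

(moved 1.0)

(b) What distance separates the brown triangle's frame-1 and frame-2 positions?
2.1

The brown triangle moved from (6.4, 6.3) to (4.6, 5.2), a distance of √(1.8² + 1.1²) ≈ 2.1.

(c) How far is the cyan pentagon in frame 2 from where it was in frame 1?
2.6

The cyan pentagon moved from (8.6, 2.2) to (6.0, 2.0), a distance of √(2.6² + 0.2²) ≈ 2.6.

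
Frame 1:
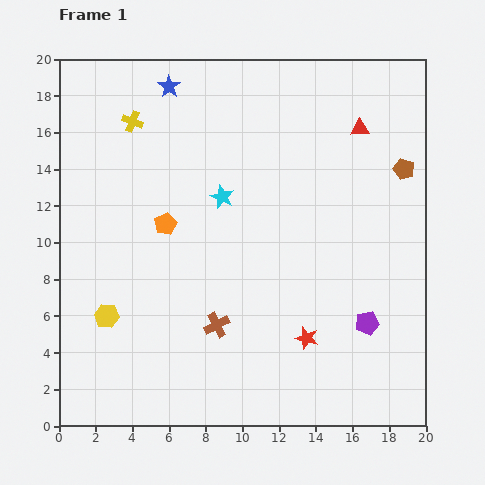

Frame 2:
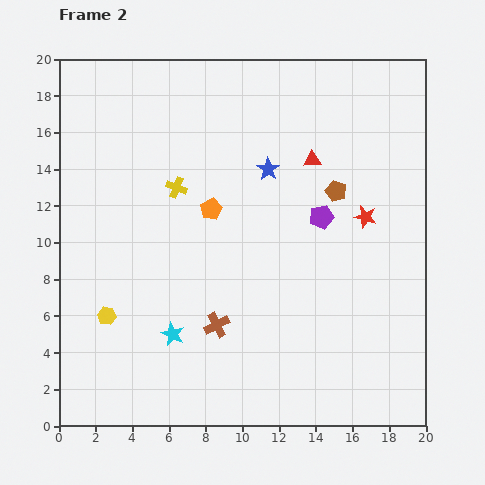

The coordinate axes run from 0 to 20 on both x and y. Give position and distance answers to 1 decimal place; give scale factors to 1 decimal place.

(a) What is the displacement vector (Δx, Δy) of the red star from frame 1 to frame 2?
(3.2, 6.6)

The red star was at (13.5, 4.8) in frame 1 and (16.7, 11.4) in frame 2.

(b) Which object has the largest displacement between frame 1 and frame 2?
the cyan star

(moved 8.0; next 7.3)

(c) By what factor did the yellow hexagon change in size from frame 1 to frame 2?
0.8×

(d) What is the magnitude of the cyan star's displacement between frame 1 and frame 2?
8.0

The cyan star moved from (8.9, 12.5) to (6.2, 5.0), a distance of √(2.7² + 7.5²) ≈ 8.0.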